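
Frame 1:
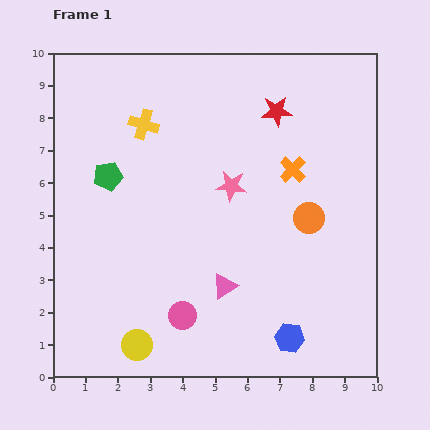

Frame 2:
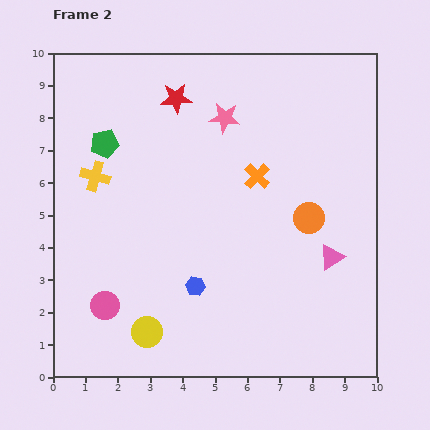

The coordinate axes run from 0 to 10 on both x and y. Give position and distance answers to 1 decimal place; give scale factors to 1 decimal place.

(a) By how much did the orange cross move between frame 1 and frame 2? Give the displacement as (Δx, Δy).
(-1.1, -0.2)

The orange cross was at (7.4, 6.4) in frame 1 and (6.3, 6.2) in frame 2.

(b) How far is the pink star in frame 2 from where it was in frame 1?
2.1

The pink star moved from (5.5, 5.9) to (5.3, 8.0), a distance of √(0.2² + 2.1²) ≈ 2.1.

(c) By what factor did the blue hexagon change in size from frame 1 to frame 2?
0.7×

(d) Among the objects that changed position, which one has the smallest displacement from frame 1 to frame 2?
the yellow circle

(moved 0.5)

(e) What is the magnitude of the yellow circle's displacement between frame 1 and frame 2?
0.5

The yellow circle moved from (2.6, 1.0) to (2.9, 1.4), a distance of √(0.3² + 0.4²) ≈ 0.5.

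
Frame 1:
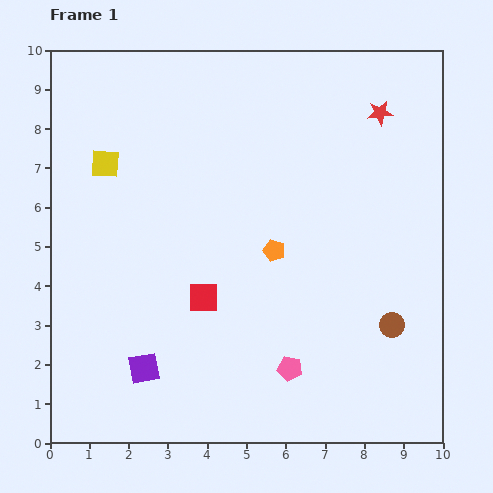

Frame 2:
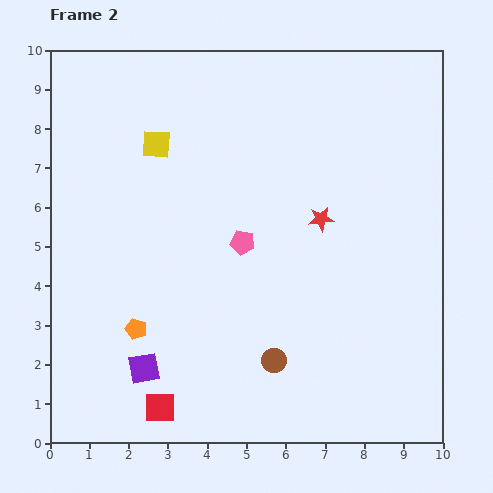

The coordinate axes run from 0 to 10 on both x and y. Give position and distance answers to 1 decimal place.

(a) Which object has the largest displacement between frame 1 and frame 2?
the orange pentagon

(moved 4.0; next 3.4)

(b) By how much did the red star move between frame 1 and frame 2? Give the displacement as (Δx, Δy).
(-1.5, -2.7)

The red star was at (8.4, 8.4) in frame 1 and (6.9, 5.7) in frame 2.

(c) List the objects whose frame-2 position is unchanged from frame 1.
the purple square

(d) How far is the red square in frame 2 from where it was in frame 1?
3.0

The red square moved from (3.9, 3.7) to (2.8, 0.9), a distance of √(1.1² + 2.8²) ≈ 3.0.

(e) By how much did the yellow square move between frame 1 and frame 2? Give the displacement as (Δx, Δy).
(1.3, 0.5)

The yellow square was at (1.4, 7.1) in frame 1 and (2.7, 7.6) in frame 2.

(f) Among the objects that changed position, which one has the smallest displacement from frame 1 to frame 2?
the yellow square

(moved 1.4)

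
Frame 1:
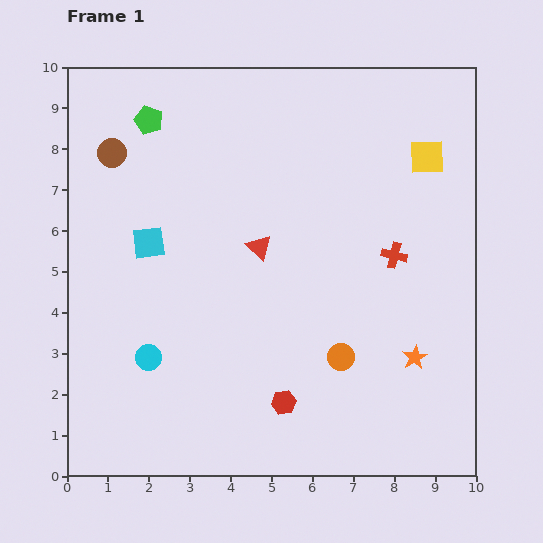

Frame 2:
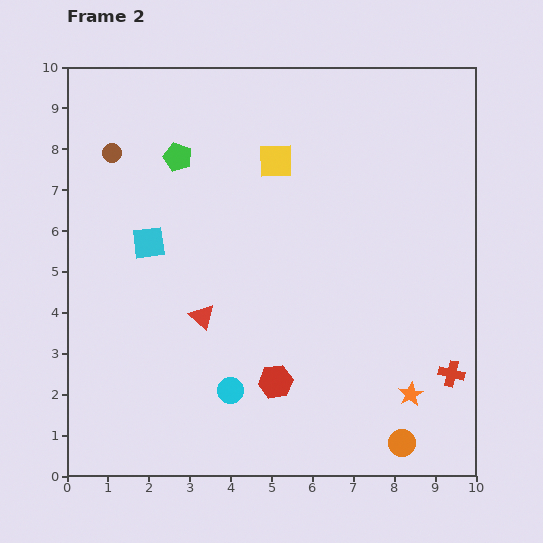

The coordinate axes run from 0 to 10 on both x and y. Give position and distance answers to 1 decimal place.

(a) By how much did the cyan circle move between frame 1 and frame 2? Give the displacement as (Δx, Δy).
(2.0, -0.8)

The cyan circle was at (2.0, 2.9) in frame 1 and (4.0, 2.1) in frame 2.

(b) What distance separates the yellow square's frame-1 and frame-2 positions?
3.7

The yellow square moved from (8.8, 7.8) to (5.1, 7.7), a distance of √(3.7² + 0.1²) ≈ 3.7.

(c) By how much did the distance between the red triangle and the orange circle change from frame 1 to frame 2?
+2.4

Distance in frame 1: 3.4. Distance in frame 2: 5.8.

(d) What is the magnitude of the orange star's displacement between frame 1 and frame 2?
0.9

The orange star moved from (8.5, 2.9) to (8.4, 2.0), a distance of √(0.1² + 0.9²) ≈ 0.9.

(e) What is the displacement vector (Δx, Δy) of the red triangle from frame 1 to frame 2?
(-1.4, -1.7)

The red triangle was at (4.7, 5.6) in frame 1 and (3.3, 3.9) in frame 2.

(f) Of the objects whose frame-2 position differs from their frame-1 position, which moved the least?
the red hexagon

(moved 0.5)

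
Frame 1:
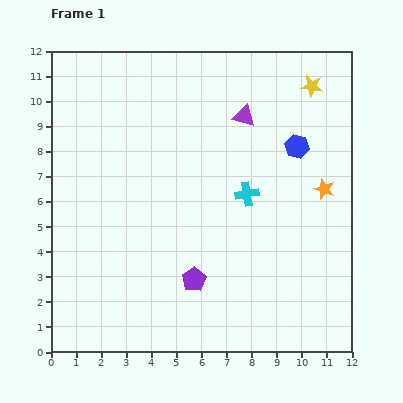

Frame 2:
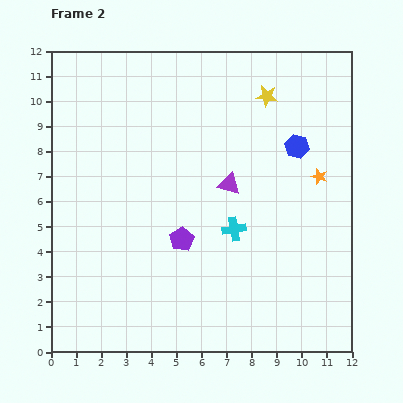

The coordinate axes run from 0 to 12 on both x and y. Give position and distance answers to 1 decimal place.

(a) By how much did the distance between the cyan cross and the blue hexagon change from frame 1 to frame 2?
+1.3

Distance in frame 1: 2.8. Distance in frame 2: 4.1.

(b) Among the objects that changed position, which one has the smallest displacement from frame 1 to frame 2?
the orange star

(moved 0.5)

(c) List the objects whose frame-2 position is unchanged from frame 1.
the blue hexagon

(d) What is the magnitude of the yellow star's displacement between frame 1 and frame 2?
1.8

The yellow star moved from (10.4, 10.6) to (8.6, 10.2), a distance of √(1.8² + 0.4²) ≈ 1.8.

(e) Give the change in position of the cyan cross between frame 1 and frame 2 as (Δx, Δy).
(-0.5, -1.4)

The cyan cross was at (7.8, 6.3) in frame 1 and (7.3, 4.9) in frame 2.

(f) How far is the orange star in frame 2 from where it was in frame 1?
0.5

The orange star moved from (10.9, 6.5) to (10.7, 7.0), a distance of √(0.2² + 0.5²) ≈ 0.5.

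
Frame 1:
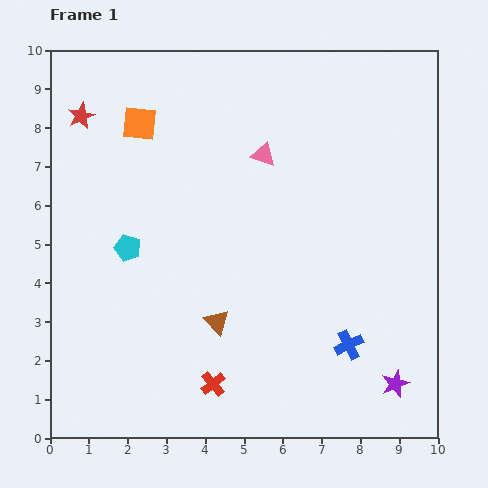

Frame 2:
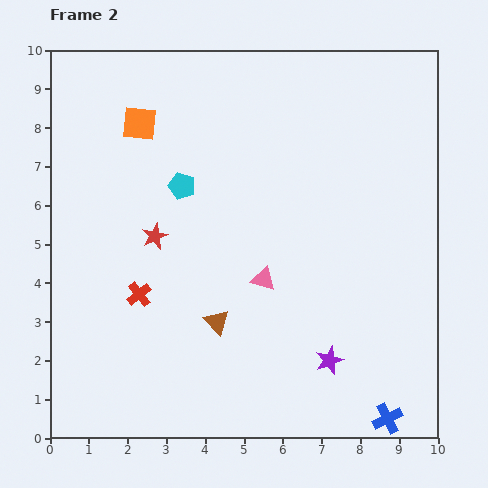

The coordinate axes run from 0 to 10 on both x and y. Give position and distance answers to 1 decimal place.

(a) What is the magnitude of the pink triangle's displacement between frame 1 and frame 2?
3.2

The pink triangle moved from (5.5, 7.3) to (5.5, 4.1), a distance of √(0.0² + 3.2²) ≈ 3.2.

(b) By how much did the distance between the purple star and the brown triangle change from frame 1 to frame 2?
-1.8

Distance in frame 1: 4.9. Distance in frame 2: 3.1.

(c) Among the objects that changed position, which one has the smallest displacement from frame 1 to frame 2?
the purple star

(moved 1.8)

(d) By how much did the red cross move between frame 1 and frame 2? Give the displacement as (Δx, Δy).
(-1.9, 2.3)

The red cross was at (4.2, 1.4) in frame 1 and (2.3, 3.7) in frame 2.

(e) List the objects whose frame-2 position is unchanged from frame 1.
the brown triangle, the orange square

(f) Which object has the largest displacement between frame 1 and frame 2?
the red star

(moved 3.6; next 3.2)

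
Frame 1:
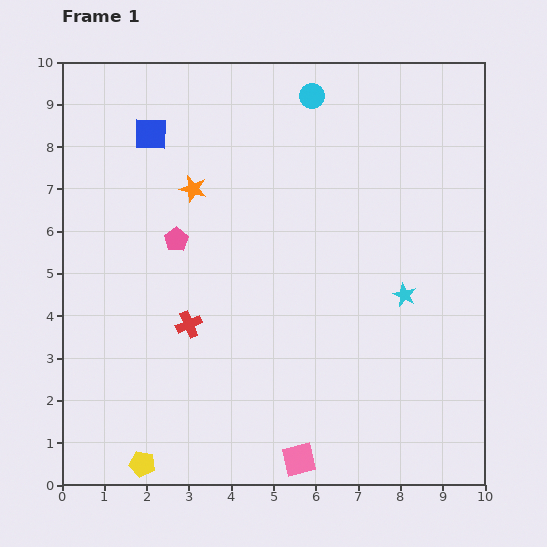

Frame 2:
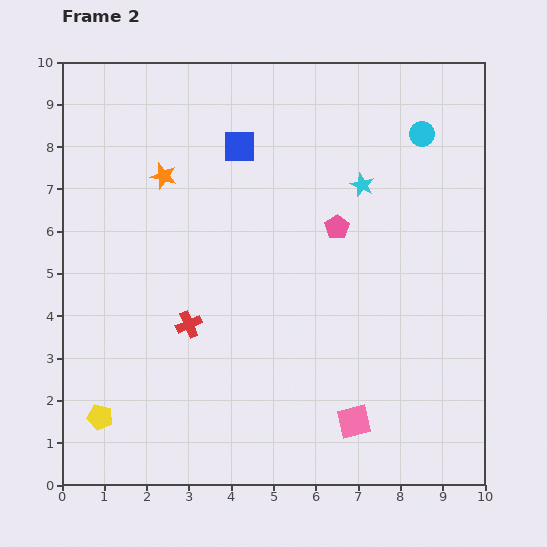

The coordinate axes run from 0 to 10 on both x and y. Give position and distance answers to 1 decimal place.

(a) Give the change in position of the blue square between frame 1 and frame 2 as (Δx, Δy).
(2.1, -0.3)

The blue square was at (2.1, 8.3) in frame 1 and (4.2, 8.0) in frame 2.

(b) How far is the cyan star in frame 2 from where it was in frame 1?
2.8

The cyan star moved from (8.1, 4.5) to (7.1, 7.1), a distance of √(1.0² + 2.6²) ≈ 2.8.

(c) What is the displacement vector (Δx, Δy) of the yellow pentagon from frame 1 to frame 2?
(-1.0, 1.1)

The yellow pentagon was at (1.9, 0.5) in frame 1 and (0.9, 1.6) in frame 2.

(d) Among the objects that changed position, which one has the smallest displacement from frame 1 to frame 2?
the orange star

(moved 0.8)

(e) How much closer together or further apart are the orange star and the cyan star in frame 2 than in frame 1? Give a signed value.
-0.9

Distance in frame 1: 5.6. Distance in frame 2: 4.7.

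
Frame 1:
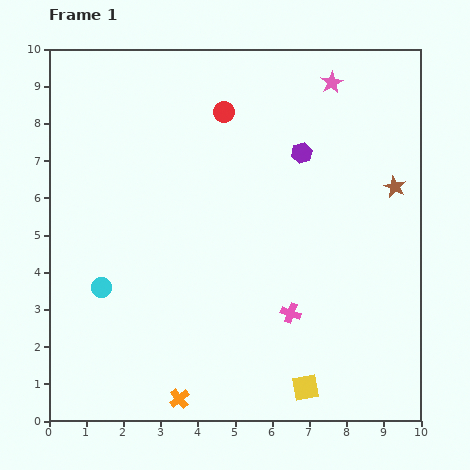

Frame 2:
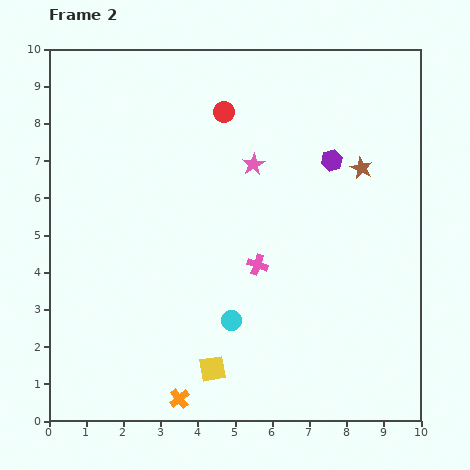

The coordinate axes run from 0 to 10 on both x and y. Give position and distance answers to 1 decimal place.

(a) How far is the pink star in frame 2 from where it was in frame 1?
3.0

The pink star moved from (7.6, 9.1) to (5.5, 6.9), a distance of √(2.1² + 2.2²) ≈ 3.0.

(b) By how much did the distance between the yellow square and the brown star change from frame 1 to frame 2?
+0.8

Distance in frame 1: 5.9. Distance in frame 2: 6.7.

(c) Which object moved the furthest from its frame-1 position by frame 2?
the cyan circle

(moved 3.6; next 3.0)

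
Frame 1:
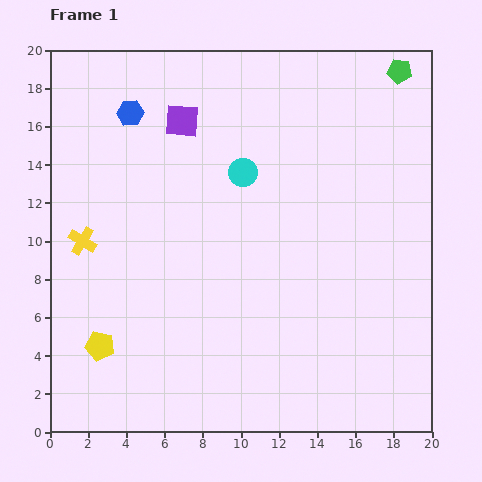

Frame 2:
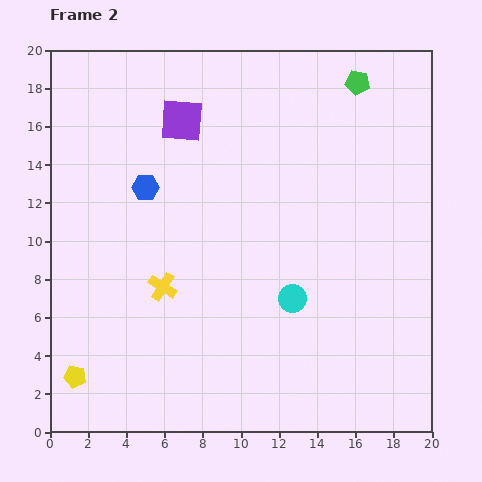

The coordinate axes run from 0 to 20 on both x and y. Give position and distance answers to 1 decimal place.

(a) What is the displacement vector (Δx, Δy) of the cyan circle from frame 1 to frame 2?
(2.6, -6.6)

The cyan circle was at (10.1, 13.6) in frame 1 and (12.7, 7.0) in frame 2.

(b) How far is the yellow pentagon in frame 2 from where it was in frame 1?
2.1

The yellow pentagon moved from (2.6, 4.5) to (1.3, 2.9), a distance of √(1.3² + 1.6²) ≈ 2.1.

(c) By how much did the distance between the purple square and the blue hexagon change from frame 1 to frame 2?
+1.3

Distance in frame 1: 2.7. Distance in frame 2: 4.0.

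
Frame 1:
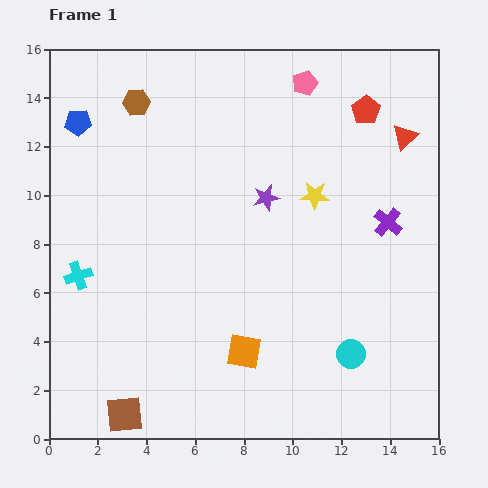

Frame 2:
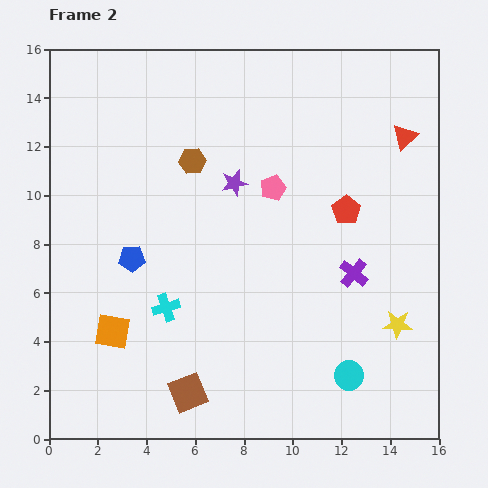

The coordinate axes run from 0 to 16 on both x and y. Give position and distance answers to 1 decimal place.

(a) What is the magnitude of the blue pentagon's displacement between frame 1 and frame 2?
6.0

The blue pentagon moved from (1.2, 13.0) to (3.4, 7.4), a distance of √(2.2² + 5.6²) ≈ 6.0.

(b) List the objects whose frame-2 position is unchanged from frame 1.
the red triangle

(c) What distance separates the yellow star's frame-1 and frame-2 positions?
6.3

The yellow star moved from (10.9, 10.0) to (14.3, 4.7), a distance of √(3.4² + 5.3²) ≈ 6.3.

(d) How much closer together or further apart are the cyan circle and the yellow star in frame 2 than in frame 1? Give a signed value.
-3.8

Distance in frame 1: 6.7. Distance in frame 2: 2.9.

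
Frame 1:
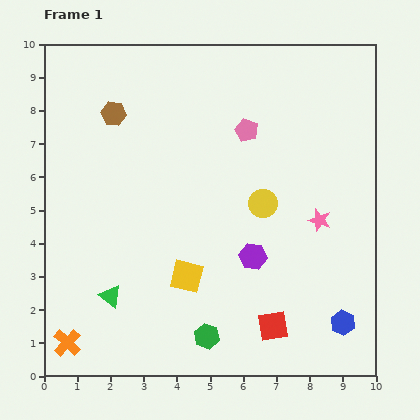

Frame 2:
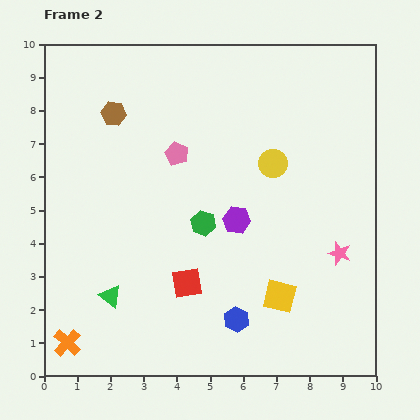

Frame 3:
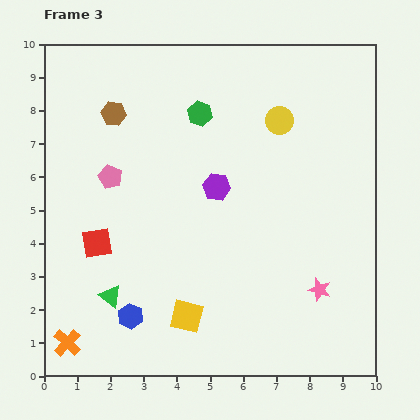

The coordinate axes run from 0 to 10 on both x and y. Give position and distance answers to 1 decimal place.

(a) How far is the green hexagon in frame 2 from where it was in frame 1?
3.4

The green hexagon moved from (4.9, 1.2) to (4.8, 4.6), a distance of √(0.1² + 3.4²) ≈ 3.4.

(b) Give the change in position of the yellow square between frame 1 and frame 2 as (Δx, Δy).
(2.8, -0.6)

The yellow square was at (4.3, 3.0) in frame 1 and (7.1, 2.4) in frame 2.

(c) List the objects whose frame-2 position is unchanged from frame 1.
the green triangle, the orange cross, the brown hexagon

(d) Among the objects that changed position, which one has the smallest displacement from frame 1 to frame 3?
the yellow square

(moved 1.2)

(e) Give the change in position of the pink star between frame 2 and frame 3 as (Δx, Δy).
(-0.6, -1.1)

The pink star was at (8.9, 3.7) in frame 2 and (8.3, 2.6) in frame 3.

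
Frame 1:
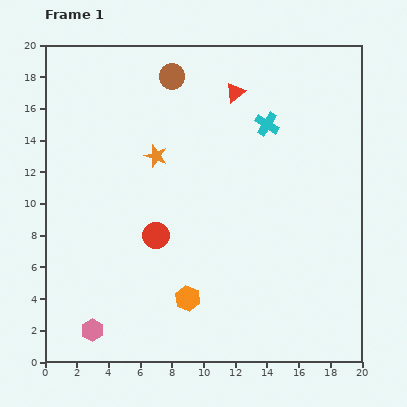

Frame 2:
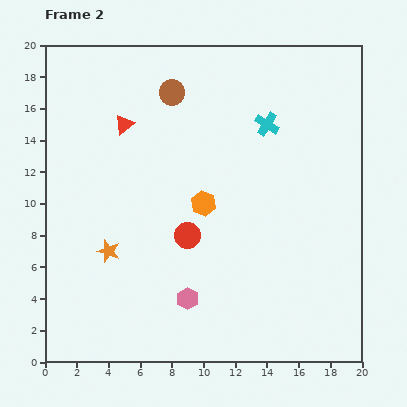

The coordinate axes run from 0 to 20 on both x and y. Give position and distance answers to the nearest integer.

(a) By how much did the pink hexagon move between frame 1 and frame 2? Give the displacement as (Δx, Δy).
(6, 2)

The pink hexagon was at (3, 2) in frame 1 and (9, 4) in frame 2.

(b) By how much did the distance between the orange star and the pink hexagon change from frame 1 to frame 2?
-6

Distance in frame 1: 12. Distance in frame 2: 6.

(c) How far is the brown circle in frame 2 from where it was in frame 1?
1

The brown circle moved from (8, 18) to (8, 17), a distance of √(0² + 1²) ≈ 1.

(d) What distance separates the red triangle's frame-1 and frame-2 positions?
7

The red triangle moved from (12, 17) to (5, 15), a distance of √(7² + 2²) ≈ 7.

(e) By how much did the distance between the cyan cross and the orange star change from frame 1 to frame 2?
+6

Distance in frame 1: 7. Distance in frame 2: 13.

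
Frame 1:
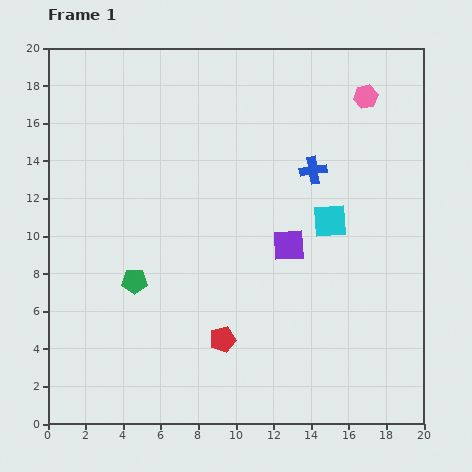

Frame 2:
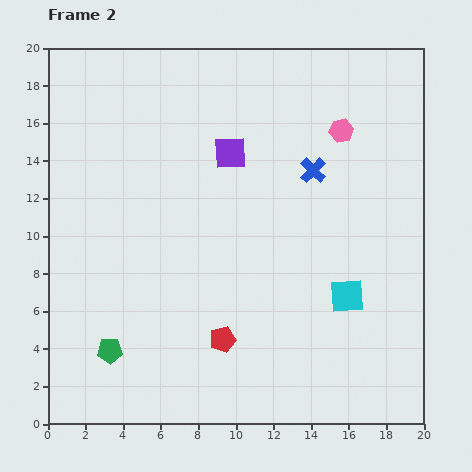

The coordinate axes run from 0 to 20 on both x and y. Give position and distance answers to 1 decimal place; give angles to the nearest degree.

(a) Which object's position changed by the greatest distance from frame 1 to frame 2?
the purple square

(moved 5.8; next 4.1)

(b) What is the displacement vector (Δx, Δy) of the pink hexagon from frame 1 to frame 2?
(-1.3, -1.8)

The pink hexagon was at (16.9, 17.4) in frame 1 and (15.6, 15.6) in frame 2.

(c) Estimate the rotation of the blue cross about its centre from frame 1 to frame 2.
37° counter-clockwise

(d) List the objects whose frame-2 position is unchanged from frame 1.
the red pentagon, the blue cross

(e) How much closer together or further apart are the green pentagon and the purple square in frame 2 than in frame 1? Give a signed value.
+3.9

Distance in frame 1: 8.4. Distance in frame 2: 12.3.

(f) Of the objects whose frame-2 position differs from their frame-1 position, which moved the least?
the pink hexagon

(moved 2.2)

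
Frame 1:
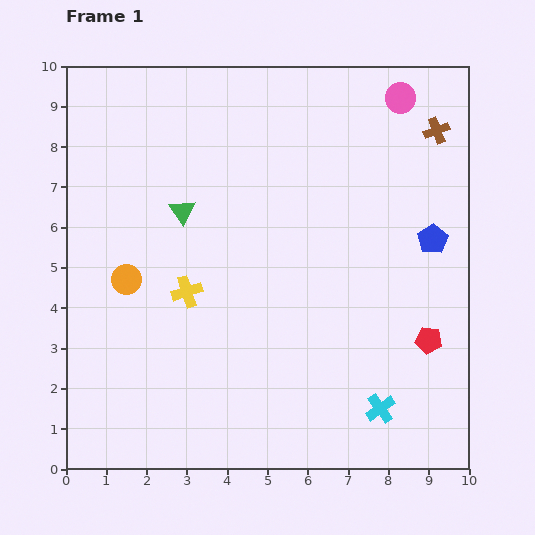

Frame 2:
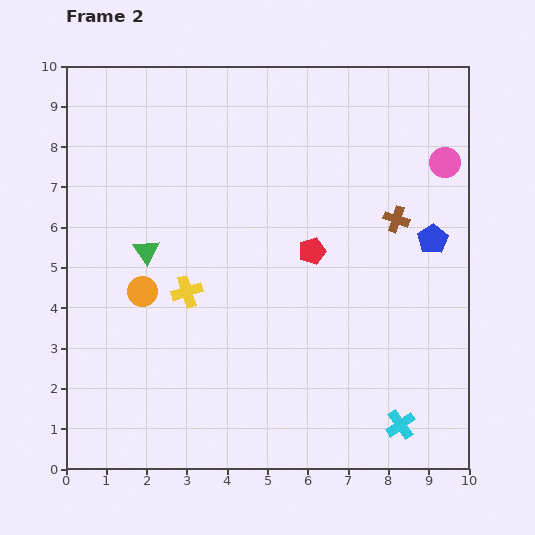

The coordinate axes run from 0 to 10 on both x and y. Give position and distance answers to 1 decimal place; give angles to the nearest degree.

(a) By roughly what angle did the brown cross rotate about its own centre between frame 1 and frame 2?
39° clockwise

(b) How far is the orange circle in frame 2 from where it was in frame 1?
0.5

The orange circle moved from (1.5, 4.7) to (1.9, 4.4), a distance of √(0.4² + 0.3²) ≈ 0.5.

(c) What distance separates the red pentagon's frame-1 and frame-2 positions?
3.6

The red pentagon moved from (9.0, 3.2) to (6.1, 5.4), a distance of √(2.9² + 2.2²) ≈ 3.6.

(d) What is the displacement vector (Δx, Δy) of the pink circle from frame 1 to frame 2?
(1.1, -1.6)

The pink circle was at (8.3, 9.2) in frame 1 and (9.4, 7.6) in frame 2.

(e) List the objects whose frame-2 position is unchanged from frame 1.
the yellow cross, the blue pentagon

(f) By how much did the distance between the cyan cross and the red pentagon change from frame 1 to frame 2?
+2.7

Distance in frame 1: 2.1. Distance in frame 2: 4.8.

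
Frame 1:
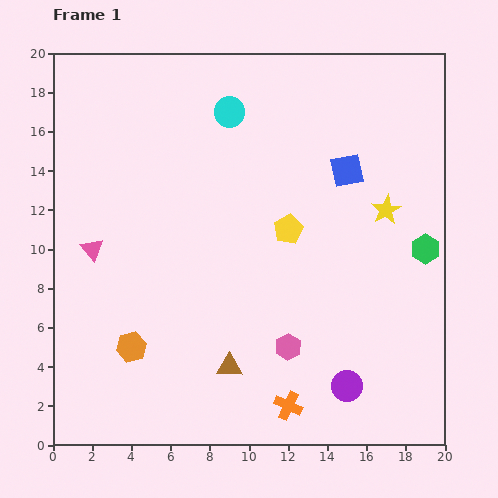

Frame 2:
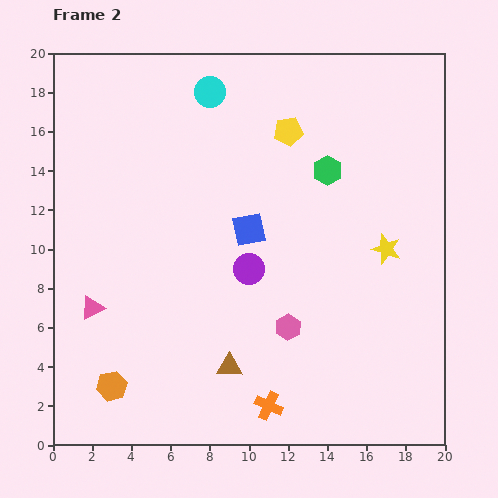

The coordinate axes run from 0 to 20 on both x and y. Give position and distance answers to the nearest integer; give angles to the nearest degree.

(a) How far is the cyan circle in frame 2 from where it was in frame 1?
1

The cyan circle moved from (9, 17) to (8, 18), a distance of √(1² + 1²) ≈ 1.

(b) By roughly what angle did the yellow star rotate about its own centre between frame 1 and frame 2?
26° counter-clockwise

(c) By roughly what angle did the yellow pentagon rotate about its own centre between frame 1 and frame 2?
21° clockwise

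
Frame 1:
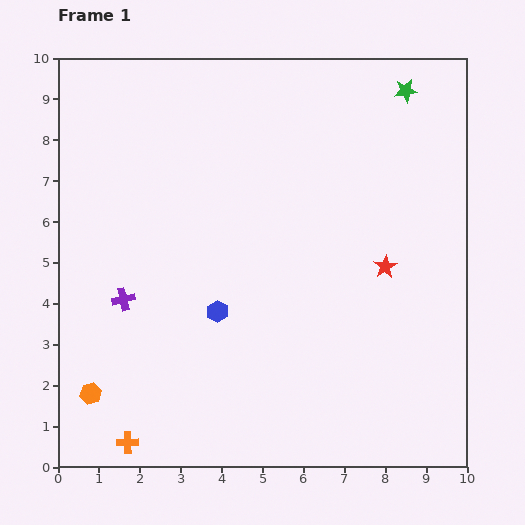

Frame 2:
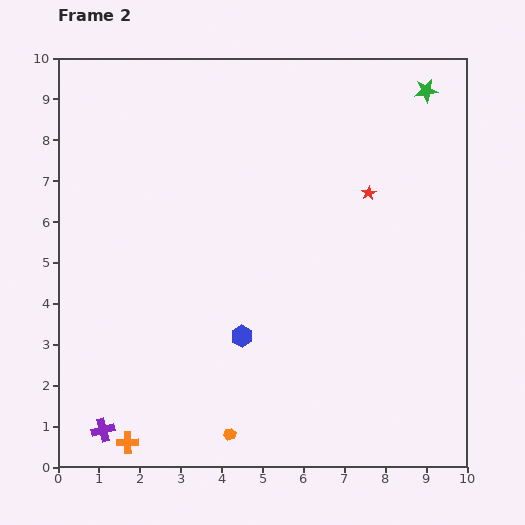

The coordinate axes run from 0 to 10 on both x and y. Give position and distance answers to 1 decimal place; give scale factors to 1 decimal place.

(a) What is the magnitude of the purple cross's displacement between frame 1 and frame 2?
3.2

The purple cross moved from (1.6, 4.1) to (1.1, 0.9), a distance of √(0.5² + 3.2²) ≈ 3.2.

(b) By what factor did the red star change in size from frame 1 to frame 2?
0.6×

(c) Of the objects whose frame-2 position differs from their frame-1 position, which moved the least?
the green star

(moved 0.5)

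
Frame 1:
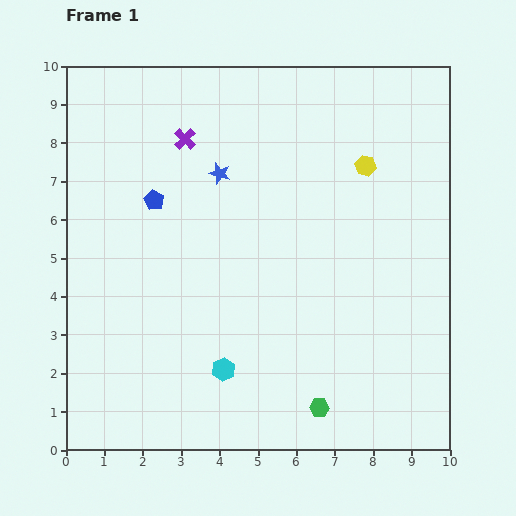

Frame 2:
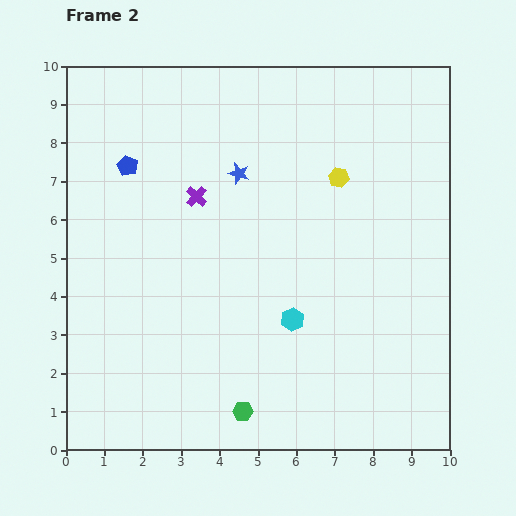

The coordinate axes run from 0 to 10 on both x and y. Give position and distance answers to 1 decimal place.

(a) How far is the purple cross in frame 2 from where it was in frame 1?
1.5

The purple cross moved from (3.1, 8.1) to (3.4, 6.6), a distance of √(0.3² + 1.5²) ≈ 1.5.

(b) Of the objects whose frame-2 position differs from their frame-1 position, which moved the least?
the blue star

(moved 0.5)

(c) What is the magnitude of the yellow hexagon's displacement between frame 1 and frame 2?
0.8

The yellow hexagon moved from (7.8, 7.4) to (7.1, 7.1), a distance of √(0.7² + 0.3²) ≈ 0.8.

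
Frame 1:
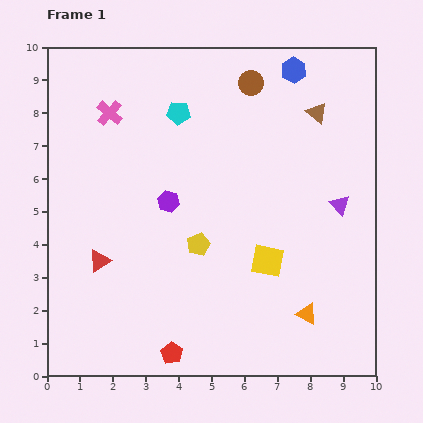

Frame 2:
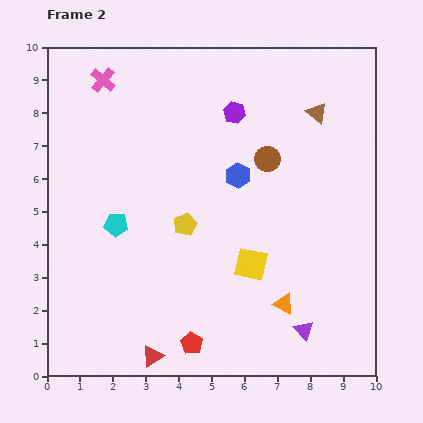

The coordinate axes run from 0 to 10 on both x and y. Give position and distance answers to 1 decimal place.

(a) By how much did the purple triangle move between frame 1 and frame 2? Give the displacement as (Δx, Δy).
(-1.1, -3.8)

The purple triangle was at (8.9, 5.2) in frame 1 and (7.8, 1.4) in frame 2.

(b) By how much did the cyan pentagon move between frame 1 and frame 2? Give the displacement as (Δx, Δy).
(-1.9, -3.4)

The cyan pentagon was at (4.0, 8.0) in frame 1 and (2.1, 4.6) in frame 2.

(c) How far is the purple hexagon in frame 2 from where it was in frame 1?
3.4

The purple hexagon moved from (3.7, 5.3) to (5.7, 8.0), a distance of √(2.0² + 2.7²) ≈ 3.4.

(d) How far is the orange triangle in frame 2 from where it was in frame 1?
0.8

The orange triangle moved from (7.9, 1.9) to (7.2, 2.2), a distance of √(0.7² + 0.3²) ≈ 0.8.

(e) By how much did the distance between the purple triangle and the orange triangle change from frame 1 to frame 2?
-2.4

Distance in frame 1: 3.4. Distance in frame 2: 1.0.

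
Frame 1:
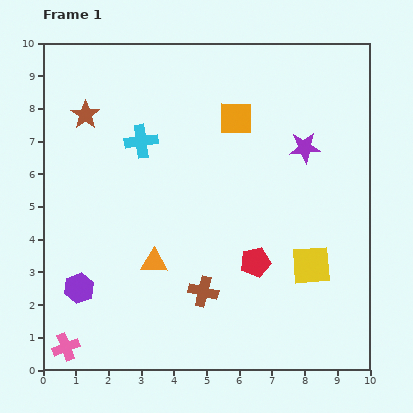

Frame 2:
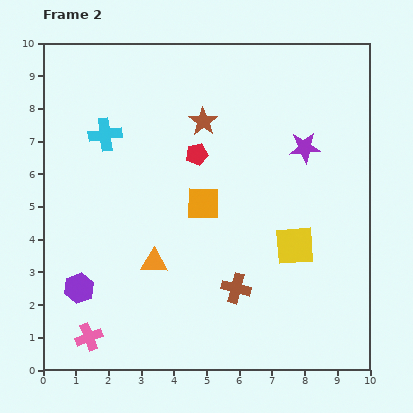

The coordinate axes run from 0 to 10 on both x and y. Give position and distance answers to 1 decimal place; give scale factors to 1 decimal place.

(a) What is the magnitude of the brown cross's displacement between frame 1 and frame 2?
1.0

The brown cross moved from (4.9, 2.4) to (5.9, 2.5), a distance of √(1.0² + 0.1²) ≈ 1.0.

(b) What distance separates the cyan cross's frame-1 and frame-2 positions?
1.1

The cyan cross moved from (3.0, 7.0) to (1.9, 7.2), a distance of √(1.1² + 0.2²) ≈ 1.1.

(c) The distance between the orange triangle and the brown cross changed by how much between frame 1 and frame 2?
+0.9

Distance in frame 1: 1.7. Distance in frame 2: 2.6.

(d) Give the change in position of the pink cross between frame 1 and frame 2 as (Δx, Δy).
(0.7, 0.3)

The pink cross was at (0.7, 0.7) in frame 1 and (1.4, 1.0) in frame 2.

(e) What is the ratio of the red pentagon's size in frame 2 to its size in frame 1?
0.7×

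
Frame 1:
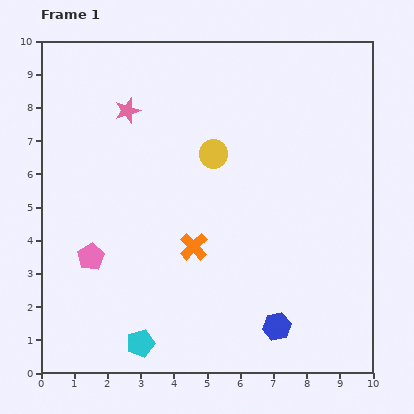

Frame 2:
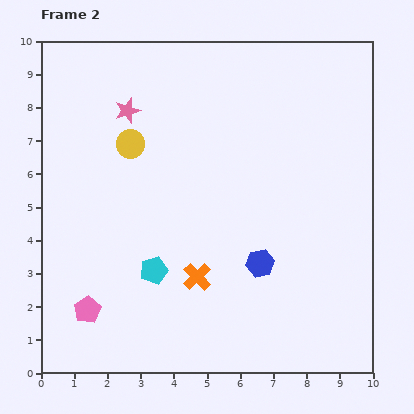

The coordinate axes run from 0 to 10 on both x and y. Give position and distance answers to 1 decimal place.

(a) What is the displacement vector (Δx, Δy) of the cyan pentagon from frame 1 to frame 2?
(0.4, 2.2)

The cyan pentagon was at (3.0, 0.9) in frame 1 and (3.4, 3.1) in frame 2.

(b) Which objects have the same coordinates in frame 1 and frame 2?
the pink star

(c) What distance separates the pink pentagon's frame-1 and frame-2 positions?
1.6

The pink pentagon moved from (1.5, 3.5) to (1.4, 1.9), a distance of √(0.1² + 1.6²) ≈ 1.6.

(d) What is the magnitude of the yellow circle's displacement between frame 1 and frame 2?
2.5

The yellow circle moved from (5.2, 6.6) to (2.7, 6.9), a distance of √(2.5² + 0.3²) ≈ 2.5.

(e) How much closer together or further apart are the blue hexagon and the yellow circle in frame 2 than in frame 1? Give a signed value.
-0.2

Distance in frame 1: 5.5. Distance in frame 2: 5.3.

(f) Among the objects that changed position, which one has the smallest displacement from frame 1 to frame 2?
the orange cross

(moved 0.9)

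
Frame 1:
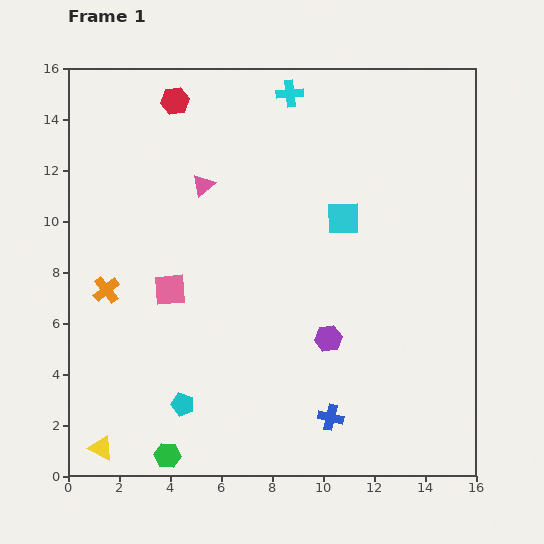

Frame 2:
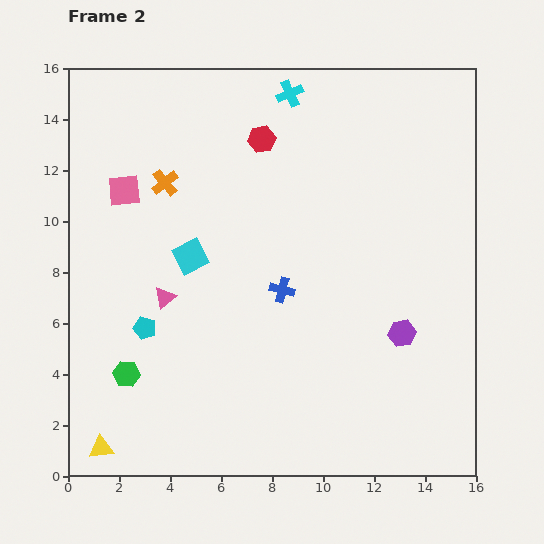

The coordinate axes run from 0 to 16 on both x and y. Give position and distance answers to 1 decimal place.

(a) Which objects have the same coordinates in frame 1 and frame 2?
the yellow triangle, the cyan cross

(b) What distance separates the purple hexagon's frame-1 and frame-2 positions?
2.9

The purple hexagon moved from (10.2, 5.4) to (13.1, 5.6), a distance of √(2.9² + 0.2²) ≈ 2.9.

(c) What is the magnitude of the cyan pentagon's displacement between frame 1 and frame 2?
3.4

The cyan pentagon moved from (4.5, 2.8) to (3.0, 5.8), a distance of √(1.5² + 3.0²) ≈ 3.4.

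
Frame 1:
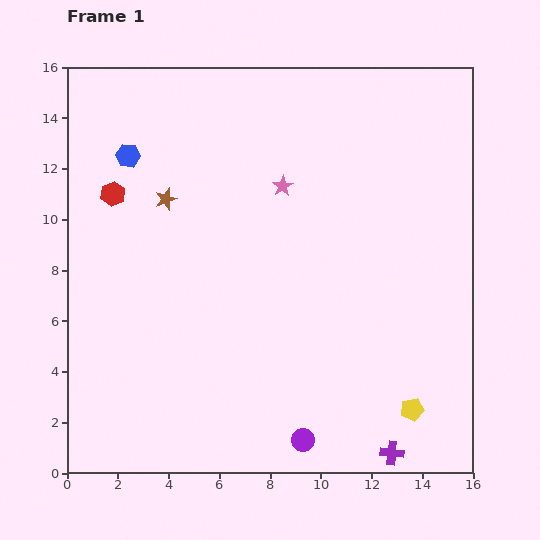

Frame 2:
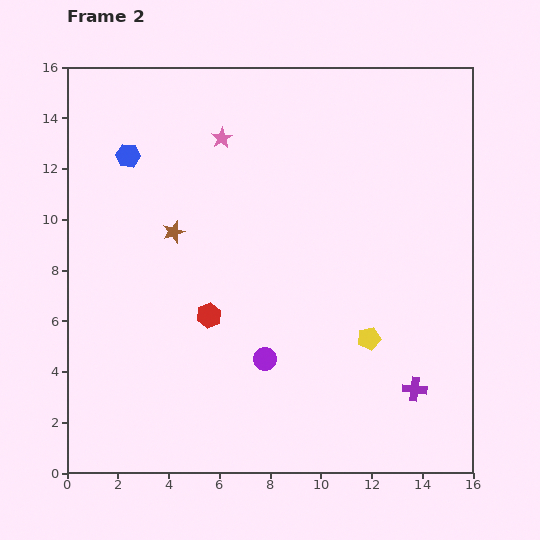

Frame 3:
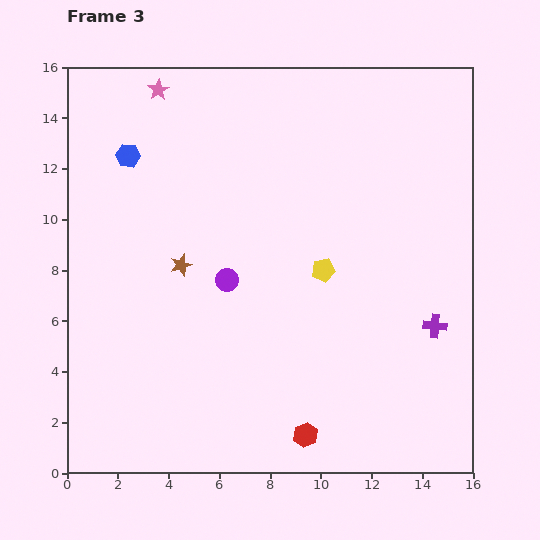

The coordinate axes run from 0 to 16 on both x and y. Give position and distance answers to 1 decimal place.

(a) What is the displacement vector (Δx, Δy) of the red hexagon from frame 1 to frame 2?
(3.8, -4.8)

The red hexagon was at (1.8, 11.0) in frame 1 and (5.6, 6.2) in frame 2.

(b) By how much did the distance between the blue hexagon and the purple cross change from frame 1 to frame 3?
-1.9

Distance in frame 1: 15.7. Distance in frame 3: 13.8.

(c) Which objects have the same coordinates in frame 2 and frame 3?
the blue hexagon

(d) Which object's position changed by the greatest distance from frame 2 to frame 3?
the red hexagon

(moved 6.0; next 3.4)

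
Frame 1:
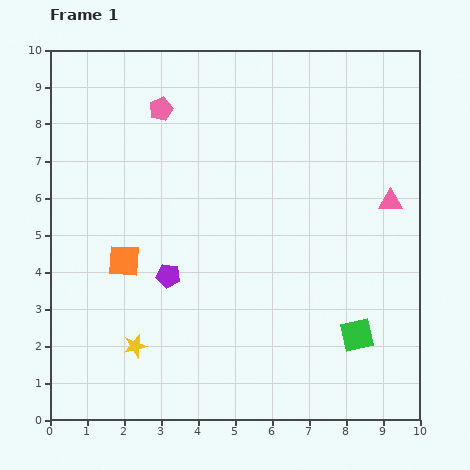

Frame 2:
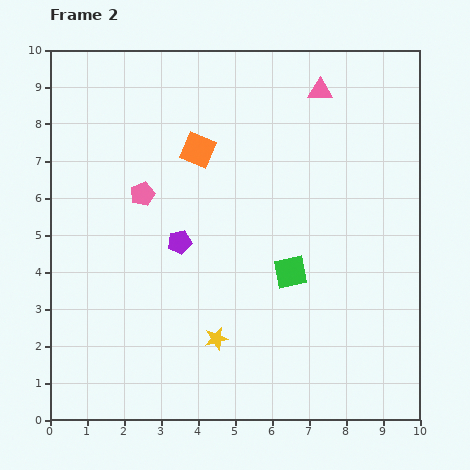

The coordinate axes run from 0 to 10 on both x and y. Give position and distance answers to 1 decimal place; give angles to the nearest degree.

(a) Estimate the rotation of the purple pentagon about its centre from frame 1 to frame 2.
20° counter-clockwise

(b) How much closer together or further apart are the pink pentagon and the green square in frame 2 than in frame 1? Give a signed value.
-3.6

Distance in frame 1: 8.1. Distance in frame 2: 4.5.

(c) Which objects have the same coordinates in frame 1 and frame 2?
none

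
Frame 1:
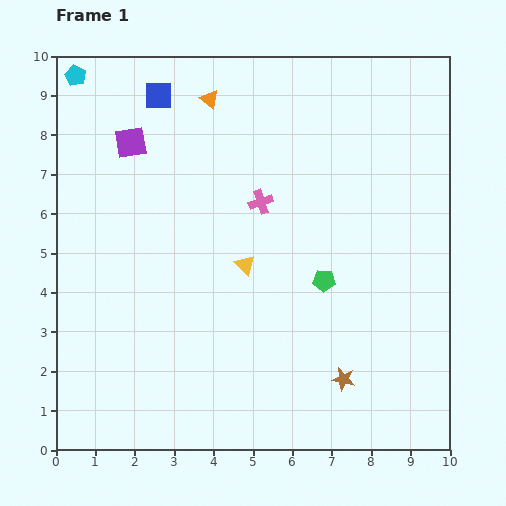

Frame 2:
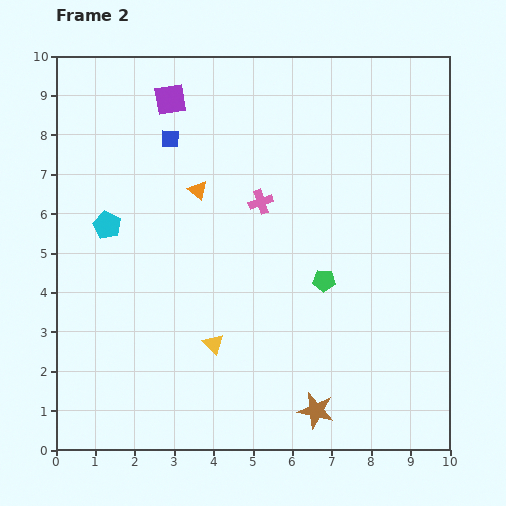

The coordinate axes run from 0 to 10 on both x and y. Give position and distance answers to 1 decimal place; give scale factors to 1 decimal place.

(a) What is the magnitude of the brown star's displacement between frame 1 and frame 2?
1.1

The brown star moved from (7.3, 1.8) to (6.6, 1.0), a distance of √(0.7² + 0.8²) ≈ 1.1.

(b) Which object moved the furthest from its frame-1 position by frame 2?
the cyan pentagon

(moved 3.9; next 2.3)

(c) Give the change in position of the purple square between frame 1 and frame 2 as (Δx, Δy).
(1.0, 1.1)

The purple square was at (1.9, 7.8) in frame 1 and (2.9, 8.9) in frame 2.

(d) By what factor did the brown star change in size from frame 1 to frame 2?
1.6×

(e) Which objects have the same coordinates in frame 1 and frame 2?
the green pentagon, the pink cross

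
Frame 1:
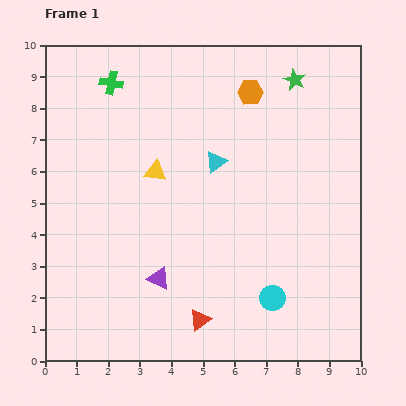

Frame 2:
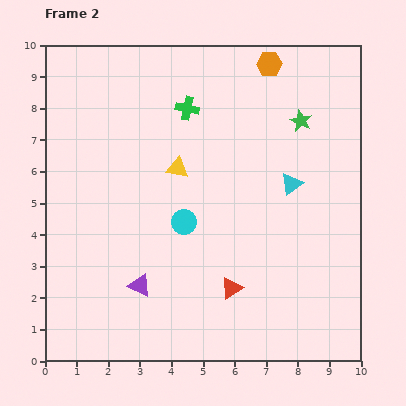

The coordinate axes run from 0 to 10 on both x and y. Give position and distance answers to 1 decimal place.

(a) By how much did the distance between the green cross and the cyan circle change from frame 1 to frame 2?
-4.9

Distance in frame 1: 8.5. Distance in frame 2: 3.6.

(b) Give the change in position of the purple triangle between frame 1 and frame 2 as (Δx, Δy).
(-0.6, -0.2)

The purple triangle was at (3.6, 2.6) in frame 1 and (3.0, 2.4) in frame 2.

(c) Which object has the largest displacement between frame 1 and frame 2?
the cyan circle

(moved 3.7; next 2.5)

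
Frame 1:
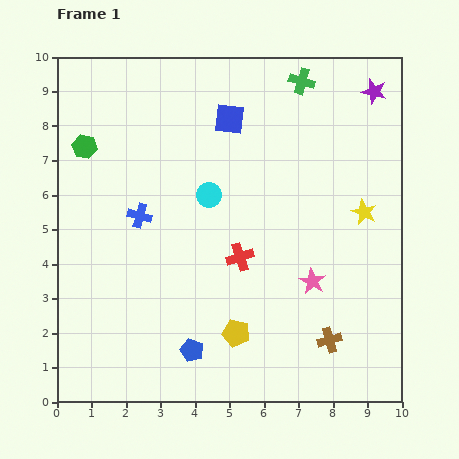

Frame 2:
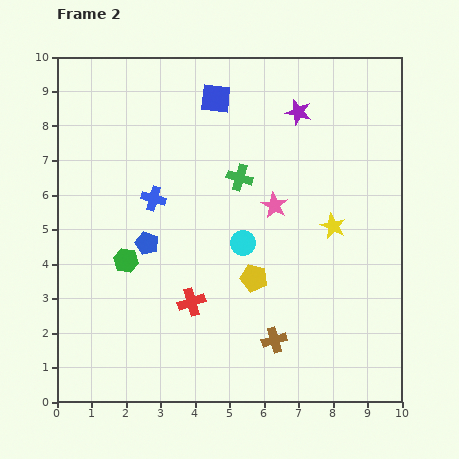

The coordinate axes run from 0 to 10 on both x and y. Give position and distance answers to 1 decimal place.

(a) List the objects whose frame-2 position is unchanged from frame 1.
none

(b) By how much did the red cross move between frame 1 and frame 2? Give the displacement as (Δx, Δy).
(-1.4, -1.3)

The red cross was at (5.3, 4.2) in frame 1 and (3.9, 2.9) in frame 2.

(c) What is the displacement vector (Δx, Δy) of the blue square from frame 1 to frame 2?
(-0.4, 0.6)

The blue square was at (5.0, 8.2) in frame 1 and (4.6, 8.8) in frame 2.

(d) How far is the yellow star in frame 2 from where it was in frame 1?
1.0

The yellow star moved from (8.9, 5.5) to (8.0, 5.1), a distance of √(0.9² + 0.4²) ≈ 1.0.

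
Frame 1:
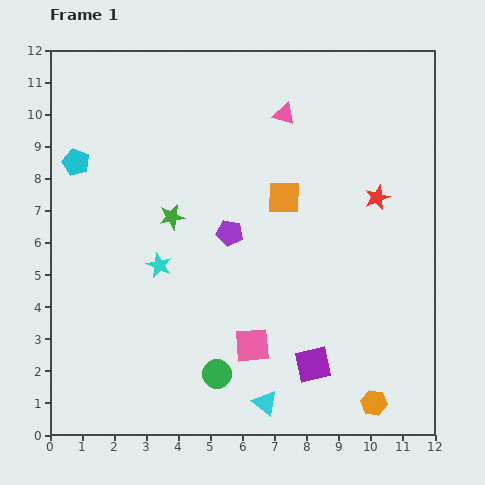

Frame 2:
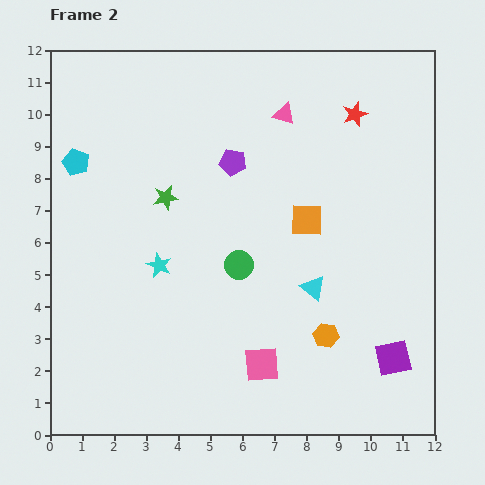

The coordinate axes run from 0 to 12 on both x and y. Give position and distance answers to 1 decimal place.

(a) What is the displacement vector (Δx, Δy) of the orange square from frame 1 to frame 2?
(0.7, -0.7)

The orange square was at (7.3, 7.4) in frame 1 and (8.0, 6.7) in frame 2.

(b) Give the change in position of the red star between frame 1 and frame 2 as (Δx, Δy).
(-0.7, 2.6)

The red star was at (10.2, 7.4) in frame 1 and (9.5, 10.0) in frame 2.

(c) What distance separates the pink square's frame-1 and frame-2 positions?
0.7

The pink square moved from (6.3, 2.8) to (6.6, 2.2), a distance of √(0.3² + 0.6²) ≈ 0.7.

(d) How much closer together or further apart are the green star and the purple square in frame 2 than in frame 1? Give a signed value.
+2.3

Distance in frame 1: 6.4. Distance in frame 2: 8.7.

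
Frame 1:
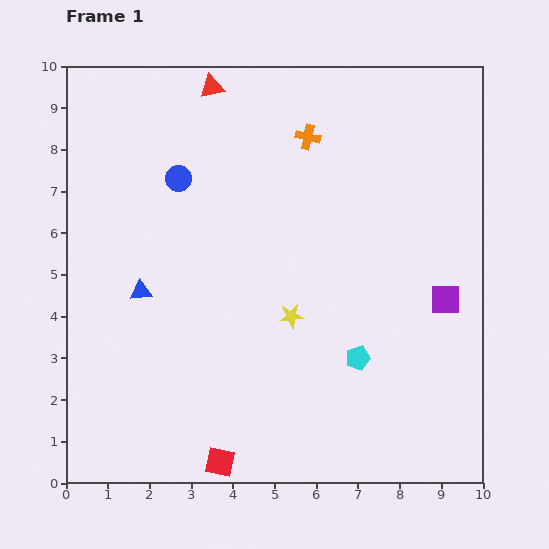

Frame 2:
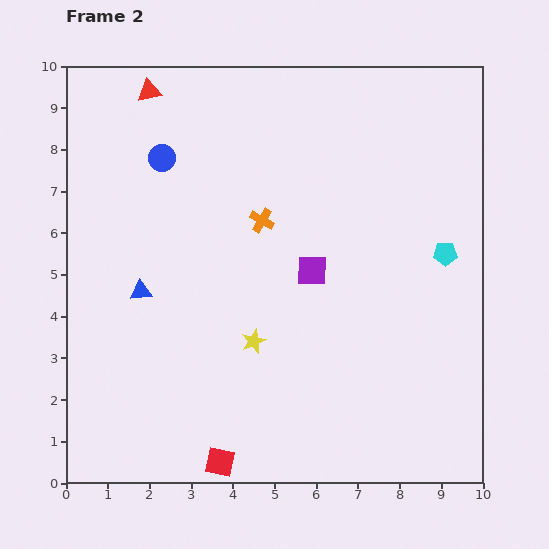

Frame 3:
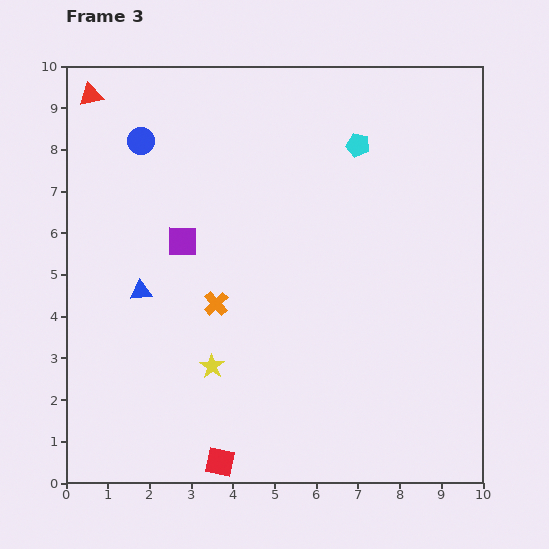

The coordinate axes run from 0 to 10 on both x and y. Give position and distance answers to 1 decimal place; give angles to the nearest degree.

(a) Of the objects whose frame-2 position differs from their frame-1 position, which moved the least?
the blue circle

(moved 0.6)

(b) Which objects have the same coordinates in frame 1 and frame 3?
the blue triangle, the red square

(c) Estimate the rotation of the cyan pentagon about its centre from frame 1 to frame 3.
31° clockwise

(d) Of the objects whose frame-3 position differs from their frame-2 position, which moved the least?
the blue circle

(moved 0.6)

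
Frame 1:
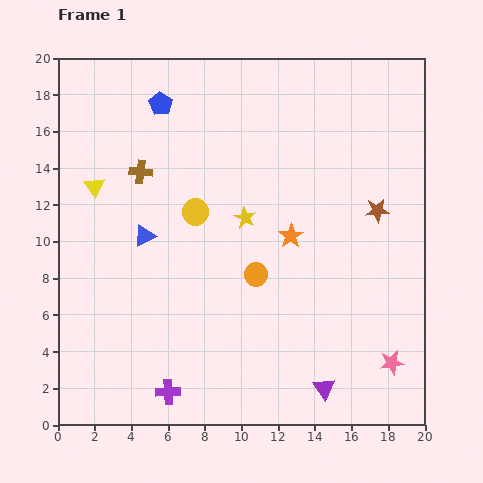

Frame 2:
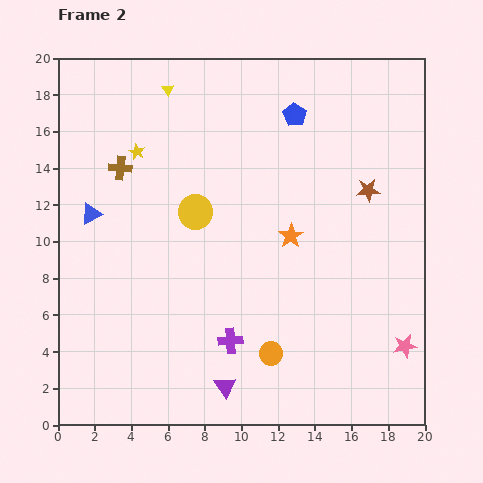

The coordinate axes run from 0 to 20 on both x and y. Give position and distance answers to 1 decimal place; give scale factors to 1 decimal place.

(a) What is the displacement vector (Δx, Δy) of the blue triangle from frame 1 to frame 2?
(-2.9, 1.2)

The blue triangle was at (4.7, 10.3) in frame 1 and (1.8, 11.5) in frame 2.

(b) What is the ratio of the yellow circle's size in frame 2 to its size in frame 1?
1.3×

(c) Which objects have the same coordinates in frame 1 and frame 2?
the orange star, the yellow circle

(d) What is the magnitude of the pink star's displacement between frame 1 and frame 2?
1.1

The pink star moved from (18.2, 3.4) to (18.9, 4.3), a distance of √(0.7² + 0.9²) ≈ 1.1.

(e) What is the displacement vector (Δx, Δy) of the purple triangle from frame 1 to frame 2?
(-5.4, 0.1)

The purple triangle was at (14.5, 2.0) in frame 1 and (9.1, 2.1) in frame 2.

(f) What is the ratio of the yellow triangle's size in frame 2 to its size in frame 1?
0.6×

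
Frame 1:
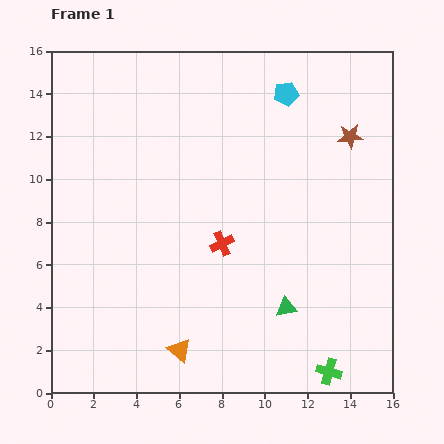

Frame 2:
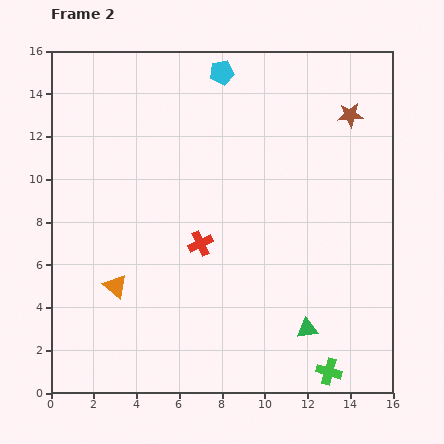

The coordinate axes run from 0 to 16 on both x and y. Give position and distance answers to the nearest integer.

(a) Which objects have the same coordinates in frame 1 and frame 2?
the green cross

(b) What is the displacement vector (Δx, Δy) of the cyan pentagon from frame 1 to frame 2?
(-3, 1)

The cyan pentagon was at (11, 14) in frame 1 and (8, 15) in frame 2.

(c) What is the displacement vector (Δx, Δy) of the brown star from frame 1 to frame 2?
(0, 1)

The brown star was at (14, 12) in frame 1 and (14, 13) in frame 2.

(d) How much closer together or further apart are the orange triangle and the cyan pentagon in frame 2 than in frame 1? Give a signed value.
-2

Distance in frame 1: 13. Distance in frame 2: 11.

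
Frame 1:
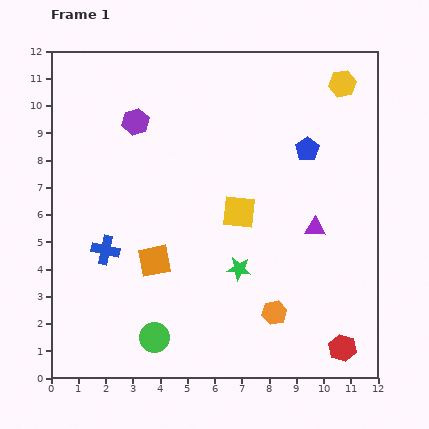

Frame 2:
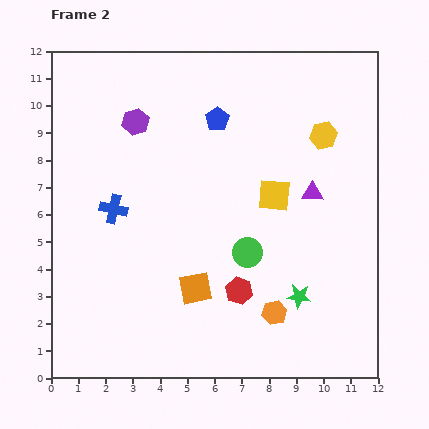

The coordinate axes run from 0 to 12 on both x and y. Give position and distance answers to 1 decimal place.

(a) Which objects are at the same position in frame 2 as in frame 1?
the purple hexagon, the orange hexagon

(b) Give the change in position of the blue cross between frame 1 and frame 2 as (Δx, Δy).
(0.3, 1.5)

The blue cross was at (2.0, 4.7) in frame 1 and (2.3, 6.2) in frame 2.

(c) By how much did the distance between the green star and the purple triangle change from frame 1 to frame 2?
+0.6

Distance in frame 1: 3.2. Distance in frame 2: 3.8.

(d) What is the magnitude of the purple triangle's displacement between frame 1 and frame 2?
1.3

The purple triangle moved from (9.7, 5.5) to (9.6, 6.8), a distance of √(0.1² + 1.3²) ≈ 1.3.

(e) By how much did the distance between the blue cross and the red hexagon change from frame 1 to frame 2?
-3.9

Distance in frame 1: 9.4. Distance in frame 2: 5.5.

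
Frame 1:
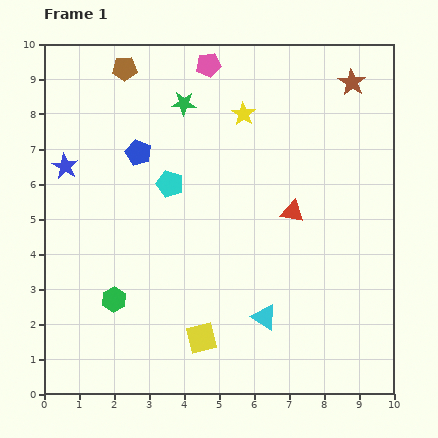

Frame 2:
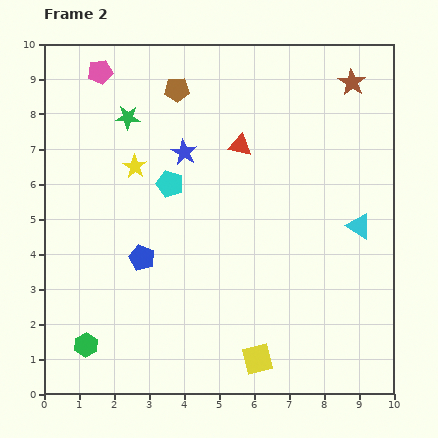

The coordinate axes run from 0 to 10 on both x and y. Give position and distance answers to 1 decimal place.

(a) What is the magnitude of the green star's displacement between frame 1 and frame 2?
1.6

The green star moved from (4.0, 8.3) to (2.4, 7.9), a distance of √(1.6² + 0.4²) ≈ 1.6.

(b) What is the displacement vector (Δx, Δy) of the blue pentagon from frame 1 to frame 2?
(0.1, -3.0)

The blue pentagon was at (2.7, 6.9) in frame 1 and (2.8, 3.9) in frame 2.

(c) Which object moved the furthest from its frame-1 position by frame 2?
the cyan triangle

(moved 3.7; next 3.4)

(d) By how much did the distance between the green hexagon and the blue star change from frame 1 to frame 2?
+2.2

Distance in frame 1: 4.0. Distance in frame 2: 6.2.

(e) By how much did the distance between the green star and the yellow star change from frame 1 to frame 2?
-0.3

Distance in frame 1: 1.7. Distance in frame 2: 1.4.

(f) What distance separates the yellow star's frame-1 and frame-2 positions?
3.4

The yellow star moved from (5.7, 8.0) to (2.6, 6.5), a distance of √(3.1² + 1.5²) ≈ 3.4.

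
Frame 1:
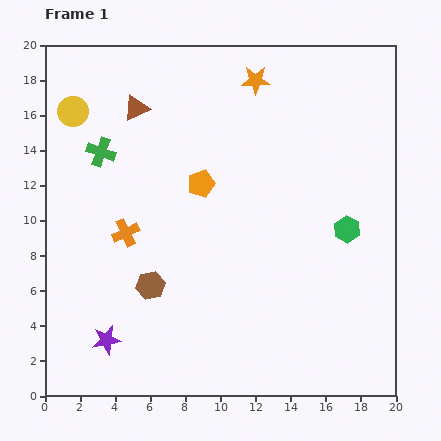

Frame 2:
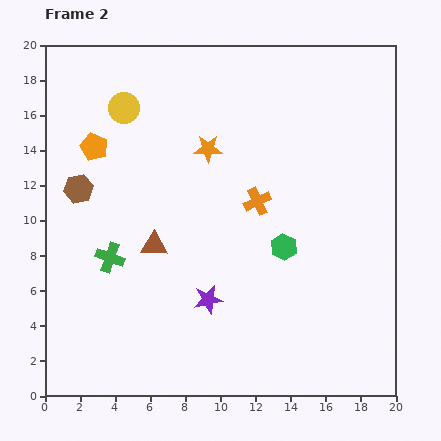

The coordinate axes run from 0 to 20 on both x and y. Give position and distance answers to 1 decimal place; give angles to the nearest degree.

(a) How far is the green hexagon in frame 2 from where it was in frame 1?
3.7

The green hexagon moved from (17.2, 9.5) to (13.6, 8.5), a distance of √(3.6² + 1.0²) ≈ 3.7.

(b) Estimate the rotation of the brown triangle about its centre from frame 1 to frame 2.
26° clockwise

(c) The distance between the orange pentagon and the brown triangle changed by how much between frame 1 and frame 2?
+0.9

Distance in frame 1: 5.7. Distance in frame 2: 6.6.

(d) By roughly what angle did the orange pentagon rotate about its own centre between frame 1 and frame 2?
30° counter-clockwise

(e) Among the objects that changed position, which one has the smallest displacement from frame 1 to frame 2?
the yellow circle

(moved 2.9)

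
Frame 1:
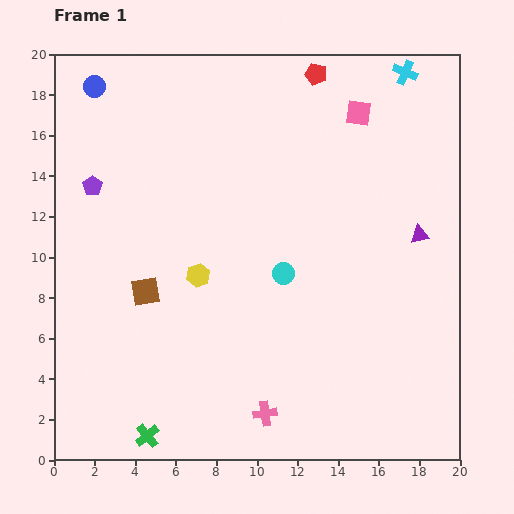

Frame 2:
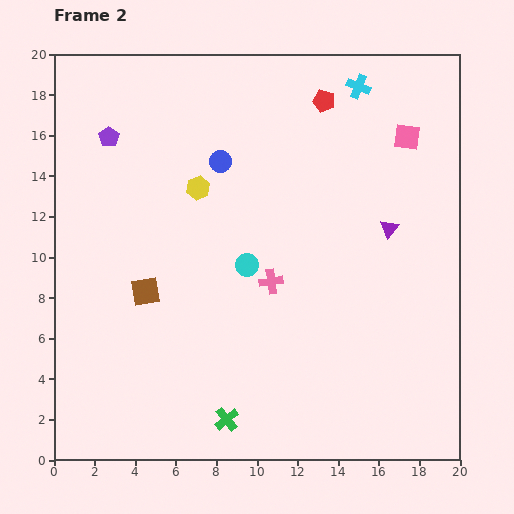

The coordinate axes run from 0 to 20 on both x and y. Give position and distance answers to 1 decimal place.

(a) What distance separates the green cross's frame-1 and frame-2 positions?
4.0

The green cross moved from (4.6, 1.2) to (8.5, 2.0), a distance of √(3.9² + 0.8²) ≈ 4.0.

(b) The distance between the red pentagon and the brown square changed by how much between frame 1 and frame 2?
-0.7

Distance in frame 1: 13.6. Distance in frame 2: 12.9.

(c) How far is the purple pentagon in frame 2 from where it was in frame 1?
2.5

The purple pentagon moved from (1.9, 13.5) to (2.7, 15.9), a distance of √(0.8² + 2.4²) ≈ 2.5.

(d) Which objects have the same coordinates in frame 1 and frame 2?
the brown square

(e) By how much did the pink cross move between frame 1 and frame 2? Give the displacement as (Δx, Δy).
(0.3, 6.5)

The pink cross was at (10.4, 2.3) in frame 1 and (10.7, 8.8) in frame 2.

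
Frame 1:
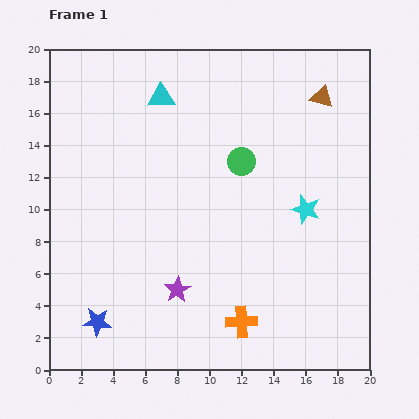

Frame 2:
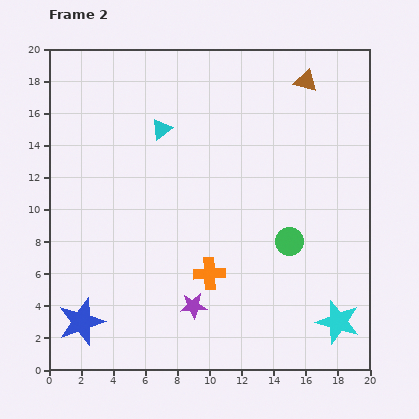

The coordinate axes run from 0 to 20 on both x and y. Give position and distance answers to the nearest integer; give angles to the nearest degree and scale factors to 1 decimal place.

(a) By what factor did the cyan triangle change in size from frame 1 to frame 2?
0.8×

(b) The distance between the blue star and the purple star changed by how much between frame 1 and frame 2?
+2

Distance in frame 1: 5. Distance in frame 2: 7.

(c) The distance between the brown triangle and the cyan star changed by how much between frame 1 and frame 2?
+8

Distance in frame 1: 7. Distance in frame 2: 15.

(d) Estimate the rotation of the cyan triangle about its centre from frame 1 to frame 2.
33° counter-clockwise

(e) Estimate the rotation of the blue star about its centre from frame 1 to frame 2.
24° counter-clockwise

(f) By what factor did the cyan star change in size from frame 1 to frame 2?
1.5×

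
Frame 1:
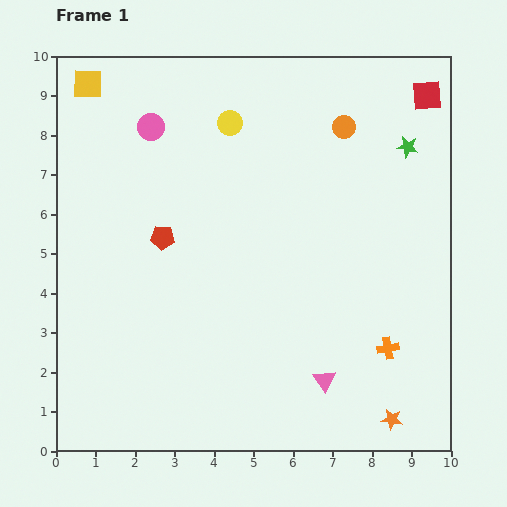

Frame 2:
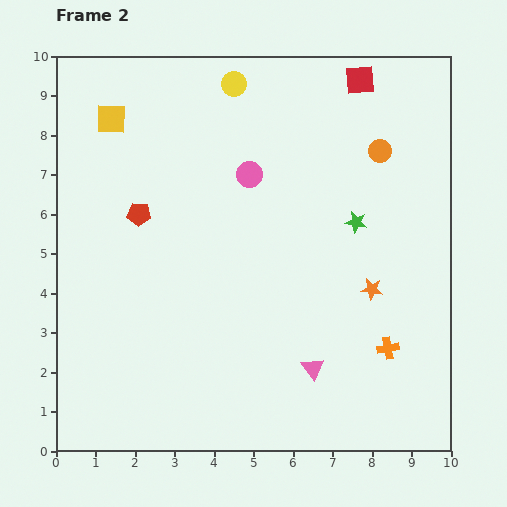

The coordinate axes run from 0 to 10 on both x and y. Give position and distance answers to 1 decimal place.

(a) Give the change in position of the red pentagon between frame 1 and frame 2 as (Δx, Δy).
(-0.6, 0.6)

The red pentagon was at (2.7, 5.4) in frame 1 and (2.1, 6.0) in frame 2.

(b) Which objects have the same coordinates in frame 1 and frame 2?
the orange cross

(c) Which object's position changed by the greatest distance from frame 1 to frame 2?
the orange star

(moved 3.3; next 2.8)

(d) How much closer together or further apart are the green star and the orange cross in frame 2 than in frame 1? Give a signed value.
-1.8

Distance in frame 1: 5.1. Distance in frame 2: 3.3.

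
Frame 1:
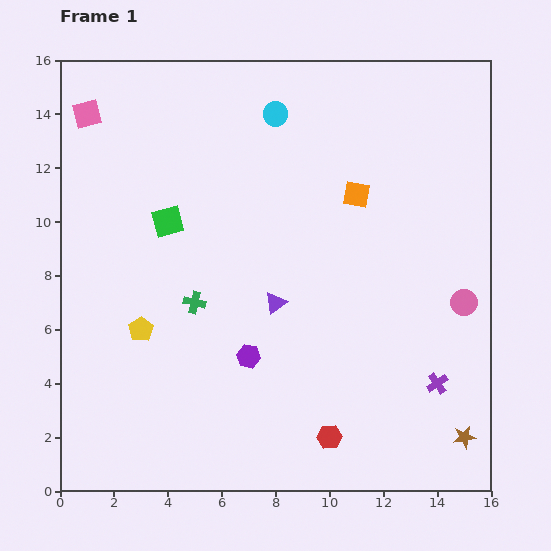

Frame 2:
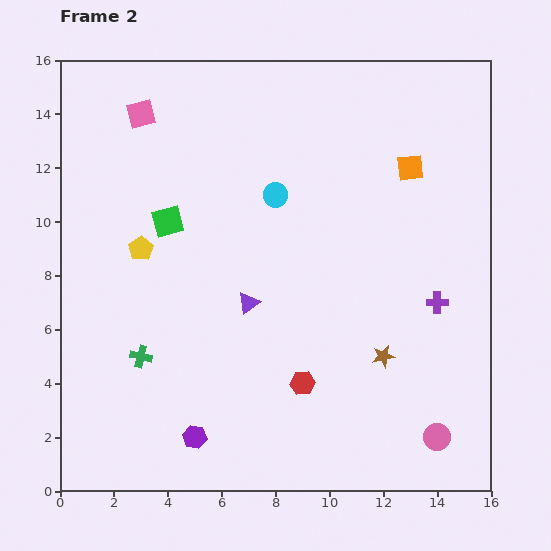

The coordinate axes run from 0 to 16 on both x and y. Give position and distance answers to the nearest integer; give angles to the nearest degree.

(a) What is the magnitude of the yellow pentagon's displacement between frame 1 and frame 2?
3

The yellow pentagon moved from (3, 6) to (3, 9), a distance of √(0² + 3²) ≈ 3.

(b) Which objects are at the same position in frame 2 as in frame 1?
the green square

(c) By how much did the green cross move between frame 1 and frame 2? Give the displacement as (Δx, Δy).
(-2, -2)

The green cross was at (5, 7) in frame 1 and (3, 5) in frame 2.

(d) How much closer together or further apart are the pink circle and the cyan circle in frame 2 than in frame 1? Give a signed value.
+1

Distance in frame 1: 10. Distance in frame 2: 11.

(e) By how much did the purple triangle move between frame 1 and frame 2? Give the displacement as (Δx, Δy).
(-1, 0)

The purple triangle was at (8, 7) in frame 1 and (7, 7) in frame 2.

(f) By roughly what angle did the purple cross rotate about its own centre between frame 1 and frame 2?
35° clockwise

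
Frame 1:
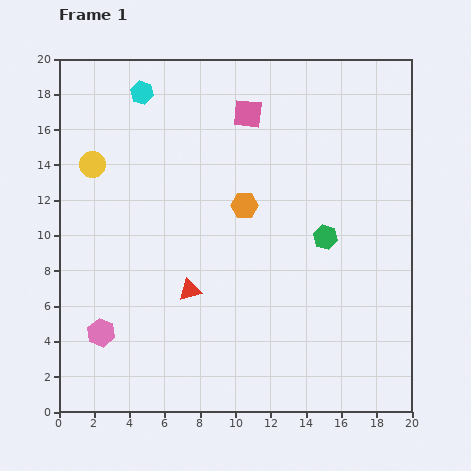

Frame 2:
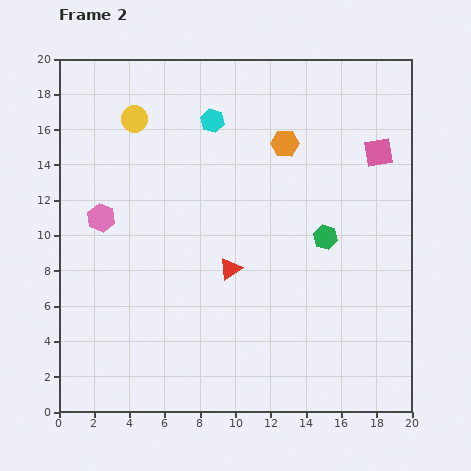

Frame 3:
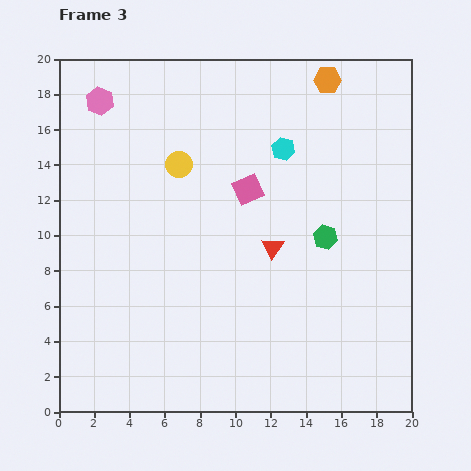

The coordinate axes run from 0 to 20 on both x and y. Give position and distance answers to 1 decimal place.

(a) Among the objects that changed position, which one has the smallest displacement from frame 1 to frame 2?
the red triangle

(moved 2.6)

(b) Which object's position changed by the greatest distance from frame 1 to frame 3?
the pink hexagon

(moved 13.1; next 8.6)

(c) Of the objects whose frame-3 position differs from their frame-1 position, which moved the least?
the pink square

(moved 4.3)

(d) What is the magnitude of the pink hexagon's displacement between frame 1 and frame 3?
13.1

The pink hexagon moved from (2.4, 4.5) to (2.3, 17.6), a distance of √(0.1² + 13.1²) ≈ 13.1.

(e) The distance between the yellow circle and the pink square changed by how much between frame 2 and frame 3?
-9.8

Distance in frame 2: 13.9. Distance in frame 3: 4.1.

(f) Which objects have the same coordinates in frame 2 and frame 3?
the green hexagon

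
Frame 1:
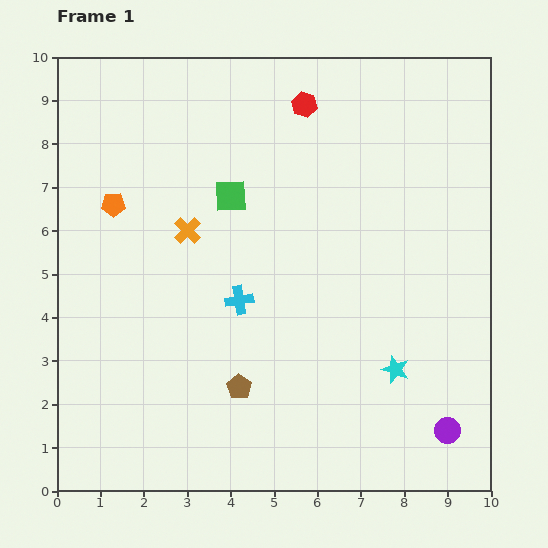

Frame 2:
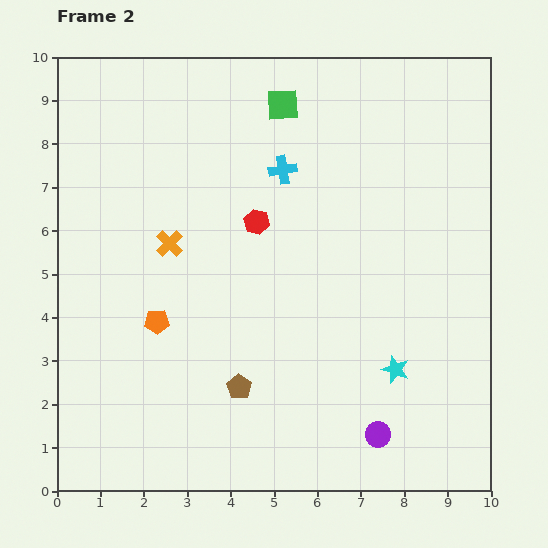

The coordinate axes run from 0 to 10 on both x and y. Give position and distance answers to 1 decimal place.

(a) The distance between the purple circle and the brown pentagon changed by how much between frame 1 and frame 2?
-1.5

Distance in frame 1: 4.9. Distance in frame 2: 3.4.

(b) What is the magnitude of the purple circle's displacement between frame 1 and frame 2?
1.6

The purple circle moved from (9.0, 1.4) to (7.4, 1.3), a distance of √(1.6² + 0.1²) ≈ 1.6.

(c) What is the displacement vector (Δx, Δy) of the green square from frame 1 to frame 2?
(1.2, 2.1)

The green square was at (4.0, 6.8) in frame 1 and (5.2, 8.9) in frame 2.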